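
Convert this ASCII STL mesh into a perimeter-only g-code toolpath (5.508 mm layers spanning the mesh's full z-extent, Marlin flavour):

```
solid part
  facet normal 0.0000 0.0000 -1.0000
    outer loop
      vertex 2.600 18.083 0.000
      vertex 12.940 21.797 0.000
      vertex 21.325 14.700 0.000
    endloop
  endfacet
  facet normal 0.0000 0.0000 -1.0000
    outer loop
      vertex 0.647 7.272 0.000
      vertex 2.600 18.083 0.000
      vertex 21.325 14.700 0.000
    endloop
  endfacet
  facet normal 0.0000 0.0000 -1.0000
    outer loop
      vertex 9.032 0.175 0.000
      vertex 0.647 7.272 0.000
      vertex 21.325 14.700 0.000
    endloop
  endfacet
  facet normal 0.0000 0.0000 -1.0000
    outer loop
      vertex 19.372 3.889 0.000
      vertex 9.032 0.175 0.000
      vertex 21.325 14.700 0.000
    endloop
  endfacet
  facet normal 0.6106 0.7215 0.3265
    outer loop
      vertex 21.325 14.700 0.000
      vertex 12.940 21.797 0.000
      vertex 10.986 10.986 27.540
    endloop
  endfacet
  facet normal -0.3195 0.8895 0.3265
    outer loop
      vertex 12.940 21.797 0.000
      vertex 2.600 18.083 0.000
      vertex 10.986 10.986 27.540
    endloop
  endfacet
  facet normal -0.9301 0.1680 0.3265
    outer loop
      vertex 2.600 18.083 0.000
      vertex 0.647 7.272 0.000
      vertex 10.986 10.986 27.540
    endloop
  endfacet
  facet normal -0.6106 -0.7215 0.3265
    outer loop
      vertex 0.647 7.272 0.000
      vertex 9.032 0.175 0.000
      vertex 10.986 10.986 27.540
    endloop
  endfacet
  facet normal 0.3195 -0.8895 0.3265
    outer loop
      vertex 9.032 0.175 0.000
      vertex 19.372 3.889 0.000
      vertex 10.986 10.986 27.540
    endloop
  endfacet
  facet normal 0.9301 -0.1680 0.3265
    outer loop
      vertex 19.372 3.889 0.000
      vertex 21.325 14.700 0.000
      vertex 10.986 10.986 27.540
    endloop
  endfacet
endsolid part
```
; perimeter-only toolpath
G21 ; units = mm
G90 ; absolute positioning
G28 ; home
; layer 1
G0 Z5.508
G0 X19.257 Y13.957
G1 X12.549 Y19.635
G1 X4.277 Y16.664
G1 X2.715 Y8.015
G1 X9.423 Y2.337
G1 X17.695 Y5.308
G1 X19.257 Y13.957
; layer 2
G0 Z11.016
G0 X17.189 Y13.214
G1 X12.158 Y17.473
G1 X5.954 Y15.244
G1 X4.783 Y8.758
G1 X9.814 Y4.499
G1 X16.018 Y6.728
G1 X17.189 Y13.214
; layer 3
G0 Z16.524
G0 X15.122 Y12.472
G1 X11.768 Y15.310
G1 X7.632 Y13.825
G1 X6.850 Y9.500
G1 X10.204 Y6.662
G1 X14.340 Y8.147
G1 X15.122 Y12.472
; layer 4
G0 Z22.032
G0 X13.054 Y11.729
G1 X11.377 Y13.148
G1 X9.309 Y12.405
G1 X8.918 Y10.243
G1 X10.595 Y8.824
G1 X12.663 Y9.567
G1 X13.054 Y11.729
M2 ; end

The solid is a regular 6-sided pyramid, base circumscribed radius ≈ 11 mm, apex at z ≈ 27.5 mm. Slicing at Δz = 5.508 mm — 5 equal slices spanning the solid's height, so layer i sits at z = i·h/5 — gives 4 non-empty perimeters. Each is a 6-segment closed polygon; G0 lifts to the layer z and rapids to the start vertex, then G1 traces the edges. The cross-section shrinks linearly with z (the slice at the apex is degenerate and omitted).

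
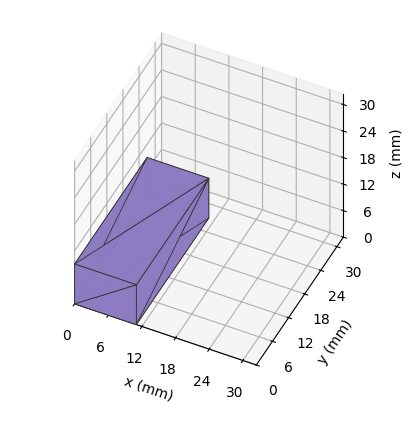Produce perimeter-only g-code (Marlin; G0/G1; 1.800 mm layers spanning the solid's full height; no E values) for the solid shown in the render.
Reading the render: the shape is a rectangular box, roughly 11 × 27 mm footprint and 9 mm tall (dimensions read to the nearest mm from the axis ticks). For the g-code, the solid's height is divided into equal slices at the stated Δz and each level perimeter traced with G1 moves after a G0 lift.

; perimeter-only toolpath
G21 ; units = mm
G90 ; absolute positioning
G28 ; home
; layer 1
G0 Z1.800
G0 X0.000 Y0.000
G1 X11.000 Y0.000
G1 X11.000 Y27.000
G1 X0.000 Y27.000
G1 X0.000 Y0.000
; layer 2
G0 Z3.600
G0 X0.000 Y0.000
G1 X11.000 Y0.000
G1 X11.000 Y27.000
G1 X0.000 Y27.000
G1 X0.000 Y0.000
; layer 3
G0 Z5.400
G0 X0.000 Y0.000
G1 X11.000 Y0.000
G1 X11.000 Y27.000
G1 X0.000 Y27.000
G1 X0.000 Y0.000
; layer 4
G0 Z7.200
G0 X0.000 Y0.000
G1 X11.000 Y0.000
G1 X11.000 Y27.000
G1 X0.000 Y27.000
G1 X0.000 Y0.000
; layer 5
G0 Z9.000
G0 X0.000 Y0.000
G1 X11.000 Y0.000
G1 X11.000 Y27.000
G1 X0.000 Y27.000
G1 X0.000 Y0.000
M2 ; end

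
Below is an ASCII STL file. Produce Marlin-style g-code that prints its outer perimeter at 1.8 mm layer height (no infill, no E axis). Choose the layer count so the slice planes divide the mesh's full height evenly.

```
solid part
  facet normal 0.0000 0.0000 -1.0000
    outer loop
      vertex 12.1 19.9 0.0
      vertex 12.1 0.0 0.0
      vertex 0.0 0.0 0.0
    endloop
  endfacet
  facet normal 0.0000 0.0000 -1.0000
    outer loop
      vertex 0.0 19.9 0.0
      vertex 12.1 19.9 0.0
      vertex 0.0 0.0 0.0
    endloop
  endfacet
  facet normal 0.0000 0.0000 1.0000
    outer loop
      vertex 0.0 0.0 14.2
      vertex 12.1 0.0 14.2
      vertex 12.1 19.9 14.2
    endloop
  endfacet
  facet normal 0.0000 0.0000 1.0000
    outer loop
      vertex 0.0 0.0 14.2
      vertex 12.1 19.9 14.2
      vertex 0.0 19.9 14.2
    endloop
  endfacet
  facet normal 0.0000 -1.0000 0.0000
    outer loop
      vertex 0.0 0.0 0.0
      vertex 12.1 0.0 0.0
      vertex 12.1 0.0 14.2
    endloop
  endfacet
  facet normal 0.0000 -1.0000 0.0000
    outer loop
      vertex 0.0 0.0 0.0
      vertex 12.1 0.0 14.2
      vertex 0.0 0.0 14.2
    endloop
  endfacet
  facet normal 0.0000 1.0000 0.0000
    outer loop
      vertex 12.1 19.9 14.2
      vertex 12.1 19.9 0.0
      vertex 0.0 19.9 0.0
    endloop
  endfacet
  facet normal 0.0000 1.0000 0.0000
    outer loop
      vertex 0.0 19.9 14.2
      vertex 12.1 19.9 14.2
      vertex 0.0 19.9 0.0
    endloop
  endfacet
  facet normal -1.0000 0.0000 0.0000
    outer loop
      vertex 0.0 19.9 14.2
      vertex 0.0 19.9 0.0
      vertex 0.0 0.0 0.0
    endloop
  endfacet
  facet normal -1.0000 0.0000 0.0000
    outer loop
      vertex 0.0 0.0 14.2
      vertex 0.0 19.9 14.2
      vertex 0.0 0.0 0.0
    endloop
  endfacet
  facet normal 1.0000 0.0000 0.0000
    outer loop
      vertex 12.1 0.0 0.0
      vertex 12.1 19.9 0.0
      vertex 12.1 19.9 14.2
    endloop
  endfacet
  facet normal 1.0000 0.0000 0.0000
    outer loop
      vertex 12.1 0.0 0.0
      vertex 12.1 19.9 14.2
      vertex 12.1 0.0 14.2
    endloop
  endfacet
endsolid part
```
; perimeter-only toolpath
G21 ; units = mm
G90 ; absolute positioning
G28 ; home
; layer 1
G0 Z1.8
G0 X0.0 Y0.0
G1 X12.1 Y0.0
G1 X12.1 Y19.9
G1 X0.0 Y19.9
G1 X0.0 Y0.0
; layer 2
G0 Z3.5
G0 X0.0 Y0.0
G1 X12.1 Y0.0
G1 X12.1 Y19.9
G1 X0.0 Y19.9
G1 X0.0 Y0.0
; layer 3
G0 Z5.3
G0 X0.0 Y0.0
G1 X12.1 Y0.0
G1 X12.1 Y19.9
G1 X0.0 Y19.9
G1 X0.0 Y0.0
; layer 4
G0 Z7.1
G0 X0.0 Y0.0
G1 X12.1 Y0.0
G1 X12.1 Y19.9
G1 X0.0 Y19.9
G1 X0.0 Y0.0
; layer 5
G0 Z8.9
G0 X0.0 Y0.0
G1 X12.1 Y0.0
G1 X12.1 Y19.9
G1 X0.0 Y19.9
G1 X0.0 Y0.0
; layer 6
G0 Z10.6
G0 X0.0 Y0.0
G1 X12.1 Y0.0
G1 X12.1 Y19.9
G1 X0.0 Y19.9
G1 X0.0 Y0.0
; layer 7
G0 Z12.4
G0 X0.0 Y0.0
G1 X12.1 Y0.0
G1 X12.1 Y19.9
G1 X0.0 Y19.9
G1 X0.0 Y0.0
; layer 8
G0 Z14.2
G0 X0.0 Y0.0
G1 X12.1 Y0.0
G1 X12.1 Y19.9
G1 X0.0 Y19.9
G1 X0.0 Y0.0
M2 ; end

The solid is a rectangular box, roughly 12.1 × 19.9 mm footprint and 14.2 mm tall. Slicing at Δz = 1.8 mm — 8 equal slices spanning the solid's height, so layer i sits at z = i·h/8 — gives 8 non-empty perimeters. Each is a 4-segment closed polygon; G0 lifts to the layer z and rapids to the start vertex, then G1 traces the edges.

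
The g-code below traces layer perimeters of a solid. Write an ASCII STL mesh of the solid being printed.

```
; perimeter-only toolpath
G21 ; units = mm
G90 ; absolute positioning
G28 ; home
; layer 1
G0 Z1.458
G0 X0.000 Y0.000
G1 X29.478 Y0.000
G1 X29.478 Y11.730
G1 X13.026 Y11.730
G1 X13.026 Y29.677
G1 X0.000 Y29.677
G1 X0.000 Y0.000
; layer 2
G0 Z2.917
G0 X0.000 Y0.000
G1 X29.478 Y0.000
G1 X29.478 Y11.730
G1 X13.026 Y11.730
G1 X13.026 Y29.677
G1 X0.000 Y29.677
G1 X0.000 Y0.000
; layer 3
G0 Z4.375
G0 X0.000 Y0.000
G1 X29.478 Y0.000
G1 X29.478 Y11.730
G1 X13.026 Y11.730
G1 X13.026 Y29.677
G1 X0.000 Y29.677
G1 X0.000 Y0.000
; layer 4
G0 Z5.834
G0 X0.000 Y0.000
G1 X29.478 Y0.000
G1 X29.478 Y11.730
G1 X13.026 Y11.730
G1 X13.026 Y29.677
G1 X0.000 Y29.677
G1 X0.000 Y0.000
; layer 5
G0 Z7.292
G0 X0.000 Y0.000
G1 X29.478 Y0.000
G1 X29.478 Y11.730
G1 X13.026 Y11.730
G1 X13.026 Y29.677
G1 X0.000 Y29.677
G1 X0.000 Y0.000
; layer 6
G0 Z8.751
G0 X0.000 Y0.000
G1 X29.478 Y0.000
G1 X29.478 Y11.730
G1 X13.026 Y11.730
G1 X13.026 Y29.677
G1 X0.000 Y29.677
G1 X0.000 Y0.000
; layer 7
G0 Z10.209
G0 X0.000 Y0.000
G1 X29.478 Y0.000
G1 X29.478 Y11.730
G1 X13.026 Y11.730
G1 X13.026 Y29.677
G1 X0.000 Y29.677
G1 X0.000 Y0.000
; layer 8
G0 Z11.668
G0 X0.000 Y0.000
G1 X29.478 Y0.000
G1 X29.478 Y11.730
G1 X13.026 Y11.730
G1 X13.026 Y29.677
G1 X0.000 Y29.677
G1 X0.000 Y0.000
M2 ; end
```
solid part
  facet normal 0.0000 0.0000 -1.0000
    outer loop
      vertex 29.478 11.730 0.000
      vertex 29.478 0.000 0.000
      vertex 0.000 0.000 0.000
    endloop
  endfacet
  facet normal 0.0000 0.0000 -1.0000
    outer loop
      vertex 13.026 11.730 0.000
      vertex 29.478 11.730 0.000
      vertex 0.000 0.000 0.000
    endloop
  endfacet
  facet normal 0.0000 0.0000 -1.0000
    outer loop
      vertex 13.026 29.677 0.000
      vertex 13.026 11.730 0.000
      vertex 0.000 0.000 0.000
    endloop
  endfacet
  facet normal 0.0000 0.0000 -1.0000
    outer loop
      vertex 0.000 29.677 0.000
      vertex 13.026 29.677 0.000
      vertex 0.000 0.000 0.000
    endloop
  endfacet
  facet normal 0.0000 0.0000 1.0000
    outer loop
      vertex 0.000 0.000 11.668
      vertex 29.478 0.000 11.668
      vertex 29.478 11.730 11.668
    endloop
  endfacet
  facet normal 0.0000 0.0000 1.0000
    outer loop
      vertex 0.000 0.000 11.668
      vertex 29.478 11.730 11.668
      vertex 13.026 11.730 11.668
    endloop
  endfacet
  facet normal 0.0000 0.0000 1.0000
    outer loop
      vertex 0.000 0.000 11.668
      vertex 13.026 11.730 11.668
      vertex 13.026 29.677 11.668
    endloop
  endfacet
  facet normal 0.0000 0.0000 1.0000
    outer loop
      vertex 0.000 0.000 11.668
      vertex 13.026 29.677 11.668
      vertex 0.000 29.677 11.668
    endloop
  endfacet
  facet normal 0.0000 -1.0000 0.0000
    outer loop
      vertex 0.000 0.000 0.000
      vertex 29.478 0.000 0.000
      vertex 29.478 0.000 11.668
    endloop
  endfacet
  facet normal 0.0000 -1.0000 0.0000
    outer loop
      vertex 0.000 0.000 0.000
      vertex 29.478 0.000 11.668
      vertex 0.000 0.000 11.668
    endloop
  endfacet
  facet normal 1.0000 0.0000 0.0000
    outer loop
      vertex 29.478 0.000 0.000
      vertex 29.478 11.730 0.000
      vertex 29.478 11.730 11.668
    endloop
  endfacet
  facet normal 1.0000 0.0000 0.0000
    outer loop
      vertex 29.478 0.000 0.000
      vertex 29.478 11.730 11.668
      vertex 29.478 0.000 11.668
    endloop
  endfacet
  facet normal 0.0000 1.0000 0.0000
    outer loop
      vertex 29.478 11.730 0.000
      vertex 13.026 11.730 0.000
      vertex 13.026 11.730 11.668
    endloop
  endfacet
  facet normal 0.0000 1.0000 0.0000
    outer loop
      vertex 29.478 11.730 0.000
      vertex 13.026 11.730 11.668
      vertex 29.478 11.730 11.668
    endloop
  endfacet
  facet normal 1.0000 0.0000 0.0000
    outer loop
      vertex 13.026 11.730 0.000
      vertex 13.026 29.677 0.000
      vertex 13.026 29.677 11.668
    endloop
  endfacet
  facet normal 1.0000 0.0000 0.0000
    outer loop
      vertex 13.026 11.730 0.000
      vertex 13.026 29.677 11.668
      vertex 13.026 11.730 11.668
    endloop
  endfacet
  facet normal 0.0000 1.0000 0.0000
    outer loop
      vertex 13.026 29.677 0.000
      vertex 0.000 29.677 0.000
      vertex 0.000 29.677 11.668
    endloop
  endfacet
  facet normal 0.0000 1.0000 0.0000
    outer loop
      vertex 13.026 29.677 0.000
      vertex 0.000 29.677 11.668
      vertex 13.026 29.677 11.668
    endloop
  endfacet
  facet normal -1.0000 0.0000 0.0000
    outer loop
      vertex 0.000 29.677 0.000
      vertex 0.000 0.000 0.000
      vertex 0.000 0.000 11.668
    endloop
  endfacet
  facet normal -1.0000 0.0000 0.0000
    outer loop
      vertex 0.000 29.677 0.000
      vertex 0.000 0.000 11.668
      vertex 0.000 29.677 11.668
    endloop
  endfacet
endsolid part

The G0 Z moves step by Δz≈1.458 mm. Every layer's G1 loop is the same polygon, so the solid is a straight extrusion of it from z=0 to z≈11.7. Closing with flat bottom and top caps and triangulating gives 20 facets — an L-shaped prism: outer 29.5 × 29.7 mm, arm thicknesses ≈ 11.7 mm (horizontal) and 13 mm (vertical), extruded 11.7 mm in z.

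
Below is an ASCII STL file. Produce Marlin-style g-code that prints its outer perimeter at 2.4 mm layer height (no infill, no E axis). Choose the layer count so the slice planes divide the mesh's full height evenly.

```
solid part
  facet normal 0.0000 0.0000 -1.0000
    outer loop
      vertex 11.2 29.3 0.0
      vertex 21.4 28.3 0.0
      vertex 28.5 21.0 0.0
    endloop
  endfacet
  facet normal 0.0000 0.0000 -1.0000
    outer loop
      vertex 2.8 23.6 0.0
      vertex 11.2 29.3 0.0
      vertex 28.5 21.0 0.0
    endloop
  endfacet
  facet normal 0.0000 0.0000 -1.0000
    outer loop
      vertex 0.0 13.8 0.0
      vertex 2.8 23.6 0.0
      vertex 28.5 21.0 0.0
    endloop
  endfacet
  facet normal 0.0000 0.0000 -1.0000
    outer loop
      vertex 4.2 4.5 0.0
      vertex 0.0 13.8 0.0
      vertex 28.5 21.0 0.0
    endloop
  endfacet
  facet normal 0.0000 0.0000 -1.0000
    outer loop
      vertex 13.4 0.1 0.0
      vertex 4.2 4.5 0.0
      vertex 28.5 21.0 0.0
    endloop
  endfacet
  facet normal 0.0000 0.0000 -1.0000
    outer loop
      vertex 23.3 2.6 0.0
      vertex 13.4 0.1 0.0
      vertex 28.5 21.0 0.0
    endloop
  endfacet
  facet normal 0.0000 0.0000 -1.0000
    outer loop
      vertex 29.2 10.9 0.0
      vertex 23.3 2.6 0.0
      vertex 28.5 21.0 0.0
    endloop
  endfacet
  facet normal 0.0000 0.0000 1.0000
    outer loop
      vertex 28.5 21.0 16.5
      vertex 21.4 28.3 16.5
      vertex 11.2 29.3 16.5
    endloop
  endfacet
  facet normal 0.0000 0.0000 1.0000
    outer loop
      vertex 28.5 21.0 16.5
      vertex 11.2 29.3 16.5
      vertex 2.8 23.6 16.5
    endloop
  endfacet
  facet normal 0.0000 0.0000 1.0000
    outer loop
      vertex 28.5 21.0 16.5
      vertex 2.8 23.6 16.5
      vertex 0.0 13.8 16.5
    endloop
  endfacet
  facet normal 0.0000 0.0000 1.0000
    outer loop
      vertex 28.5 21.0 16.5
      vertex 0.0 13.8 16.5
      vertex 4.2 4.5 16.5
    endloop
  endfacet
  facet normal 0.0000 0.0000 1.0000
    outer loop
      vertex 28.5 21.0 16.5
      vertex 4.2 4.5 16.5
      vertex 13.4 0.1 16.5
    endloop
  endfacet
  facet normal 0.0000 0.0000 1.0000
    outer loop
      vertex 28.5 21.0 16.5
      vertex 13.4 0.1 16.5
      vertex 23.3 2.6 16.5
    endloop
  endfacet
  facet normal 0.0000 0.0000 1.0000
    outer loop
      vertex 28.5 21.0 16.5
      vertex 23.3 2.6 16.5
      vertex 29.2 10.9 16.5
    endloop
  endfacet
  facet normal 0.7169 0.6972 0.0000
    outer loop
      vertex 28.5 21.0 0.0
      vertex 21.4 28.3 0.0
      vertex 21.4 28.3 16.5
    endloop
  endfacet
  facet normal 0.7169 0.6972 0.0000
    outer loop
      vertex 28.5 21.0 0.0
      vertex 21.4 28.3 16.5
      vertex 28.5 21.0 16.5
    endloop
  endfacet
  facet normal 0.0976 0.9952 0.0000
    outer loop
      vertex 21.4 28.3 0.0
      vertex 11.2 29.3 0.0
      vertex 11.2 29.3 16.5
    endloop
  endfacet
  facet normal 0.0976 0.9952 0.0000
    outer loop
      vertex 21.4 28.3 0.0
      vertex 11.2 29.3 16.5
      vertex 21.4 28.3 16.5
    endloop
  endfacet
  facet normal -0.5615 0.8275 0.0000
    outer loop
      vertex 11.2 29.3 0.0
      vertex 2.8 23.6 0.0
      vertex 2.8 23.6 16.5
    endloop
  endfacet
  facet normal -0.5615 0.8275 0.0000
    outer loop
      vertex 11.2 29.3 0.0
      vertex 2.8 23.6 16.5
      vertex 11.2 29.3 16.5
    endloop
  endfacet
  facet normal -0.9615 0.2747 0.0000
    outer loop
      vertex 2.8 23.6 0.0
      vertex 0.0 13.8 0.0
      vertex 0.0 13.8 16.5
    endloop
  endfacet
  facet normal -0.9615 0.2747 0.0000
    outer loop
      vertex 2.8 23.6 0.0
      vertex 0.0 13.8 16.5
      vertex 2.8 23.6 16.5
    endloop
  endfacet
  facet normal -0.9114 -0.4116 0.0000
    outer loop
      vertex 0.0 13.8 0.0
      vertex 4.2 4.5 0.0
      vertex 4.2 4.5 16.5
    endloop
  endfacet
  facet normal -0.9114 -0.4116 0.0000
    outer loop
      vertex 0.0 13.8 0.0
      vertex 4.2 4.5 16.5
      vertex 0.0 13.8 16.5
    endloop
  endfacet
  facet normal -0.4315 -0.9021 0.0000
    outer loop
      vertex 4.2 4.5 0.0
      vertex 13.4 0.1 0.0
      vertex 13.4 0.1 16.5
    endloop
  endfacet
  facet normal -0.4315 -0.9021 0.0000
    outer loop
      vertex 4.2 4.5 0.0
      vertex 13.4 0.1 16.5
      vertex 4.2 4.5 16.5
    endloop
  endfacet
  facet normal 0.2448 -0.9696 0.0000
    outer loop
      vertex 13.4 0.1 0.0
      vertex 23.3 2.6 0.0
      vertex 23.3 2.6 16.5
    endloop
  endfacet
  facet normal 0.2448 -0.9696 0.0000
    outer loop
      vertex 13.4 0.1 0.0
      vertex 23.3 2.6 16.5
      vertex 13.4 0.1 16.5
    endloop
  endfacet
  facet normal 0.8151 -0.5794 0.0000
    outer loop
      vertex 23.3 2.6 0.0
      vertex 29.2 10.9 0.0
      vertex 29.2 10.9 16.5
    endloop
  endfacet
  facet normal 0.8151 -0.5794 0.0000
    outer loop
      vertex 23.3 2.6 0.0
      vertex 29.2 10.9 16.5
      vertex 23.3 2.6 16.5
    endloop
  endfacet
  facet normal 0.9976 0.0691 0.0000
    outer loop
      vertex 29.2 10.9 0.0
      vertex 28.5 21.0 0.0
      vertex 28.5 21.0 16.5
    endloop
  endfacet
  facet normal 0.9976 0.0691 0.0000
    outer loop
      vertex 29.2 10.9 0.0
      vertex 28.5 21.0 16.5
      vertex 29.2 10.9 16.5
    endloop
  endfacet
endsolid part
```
; perimeter-only toolpath
G21 ; units = mm
G90 ; absolute positioning
G28 ; home
; layer 1
G0 Z2.4
G0 X28.5 Y21.0
G1 X21.4 Y28.3
G1 X11.2 Y29.3
G1 X2.8 Y23.6
G1 X0.0 Y13.8
G1 X4.2 Y4.5
G1 X13.4 Y0.1
G1 X23.3 Y2.6
G1 X29.2 Y10.9
G1 X28.5 Y21.0
; layer 2
G0 Z4.7
G0 X28.5 Y21.0
G1 X21.4 Y28.3
G1 X11.2 Y29.3
G1 X2.8 Y23.6
G1 X0.0 Y13.8
G1 X4.2 Y4.5
G1 X13.4 Y0.1
G1 X23.3 Y2.6
G1 X29.2 Y10.9
G1 X28.5 Y21.0
; layer 3
G0 Z7.1
G0 X28.5 Y21.0
G1 X21.4 Y28.3
G1 X11.2 Y29.3
G1 X2.8 Y23.6
G1 X0.0 Y13.8
G1 X4.2 Y4.5
G1 X13.4 Y0.1
G1 X23.3 Y2.6
G1 X29.2 Y10.9
G1 X28.5 Y21.0
; layer 4
G0 Z9.4
G0 X28.5 Y21.0
G1 X21.4 Y28.3
G1 X11.2 Y29.3
G1 X2.8 Y23.6
G1 X0.0 Y13.8
G1 X4.2 Y4.5
G1 X13.4 Y0.1
G1 X23.3 Y2.6
G1 X29.2 Y10.9
G1 X28.5 Y21.0
; layer 5
G0 Z11.8
G0 X28.5 Y21.0
G1 X21.4 Y28.3
G1 X11.2 Y29.3
G1 X2.8 Y23.6
G1 X0.0 Y13.8
G1 X4.2 Y4.5
G1 X13.4 Y0.1
G1 X23.3 Y2.6
G1 X29.2 Y10.9
G1 X28.5 Y21.0
; layer 6
G0 Z14.1
G0 X28.5 Y21.0
G1 X21.4 Y28.3
G1 X11.2 Y29.3
G1 X2.8 Y23.6
G1 X0.0 Y13.8
G1 X4.2 Y4.5
G1 X13.4 Y0.1
G1 X23.3 Y2.6
G1 X29.2 Y10.9
G1 X28.5 Y21.0
; layer 7
G0 Z16.5
G0 X28.5 Y21.0
G1 X21.4 Y28.3
G1 X11.2 Y29.3
G1 X2.8 Y23.6
G1 X0.0 Y13.8
G1 X4.2 Y4.5
G1 X13.4 Y0.1
G1 X23.3 Y2.6
G1 X29.2 Y10.9
G1 X28.5 Y21.0
M2 ; end

The solid is a regular 9-sided prism (a cylinder approximated with 9 flat sides), circumscribed radius ≈ 14.9 mm, height ≈ 16.5 mm. Slicing at Δz = 2.4 mm — 7 equal slices spanning the solid's height, so layer i sits at z = i·h/7 — gives 7 non-empty perimeters. Each is a 9-segment closed polygon; G0 lifts to the layer z and rapids to the start vertex, then G1 traces the edges.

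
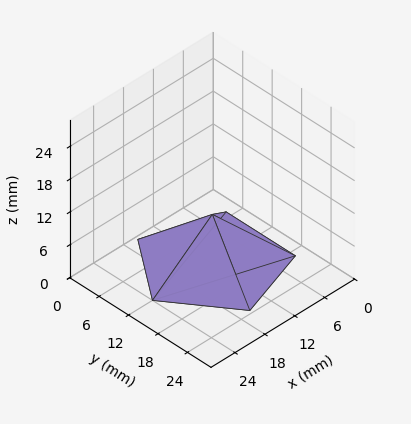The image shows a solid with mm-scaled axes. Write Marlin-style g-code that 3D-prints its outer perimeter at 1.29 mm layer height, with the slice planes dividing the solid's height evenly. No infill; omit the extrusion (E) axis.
Reading the render: the shape is a regular 5-sided pyramid, base circumscribed radius ≈ 12 mm, apex at z ≈ 9 mm (dimensions read to the nearest mm from the axis ticks). For the g-code, the solid's height is divided into equal slices at the stated Δz and each level perimeter traced with G1 moves after a G0 lift.

; perimeter-only toolpath
G21 ; units = mm
G90 ; absolute positioning
G28 ; home
; layer 1
G0 Z1.29
G0 X22.29 Y12.00
G1 X15.18 Y21.78
G1 X3.68 Y18.04
G1 X3.68 Y5.96
G1 X15.18 Y2.22
G1 X22.29 Y12.00
; layer 2
G0 Z2.57
G0 X20.57 Y12.00
G1 X14.65 Y20.15
G1 X5.06 Y17.04
G1 X5.06 Y6.96
G1 X14.65 Y3.85
G1 X20.57 Y12.00
; layer 3
G0 Z3.86
G0 X18.86 Y12.00
G1 X14.12 Y18.52
G1 X6.45 Y16.03
G1 X6.45 Y7.97
G1 X14.12 Y5.48
G1 X18.86 Y12.00
; layer 4
G0 Z5.14
G0 X17.14 Y12.00
G1 X13.59 Y16.89
G1 X7.84 Y15.02
G1 X7.84 Y8.98
G1 X13.59 Y7.11
G1 X17.14 Y12.00
; layer 5
G0 Z6.43
G0 X15.43 Y12.00
G1 X13.06 Y15.26
G1 X9.23 Y14.01
G1 X9.23 Y9.99
G1 X13.06 Y8.74
G1 X15.43 Y12.00
; layer 6
G0 Z7.71
G0 X13.71 Y12.00
G1 X12.53 Y13.63
G1 X10.61 Y13.01
G1 X10.61 Y10.99
G1 X12.53 Y10.37
G1 X13.71 Y12.00
M2 ; end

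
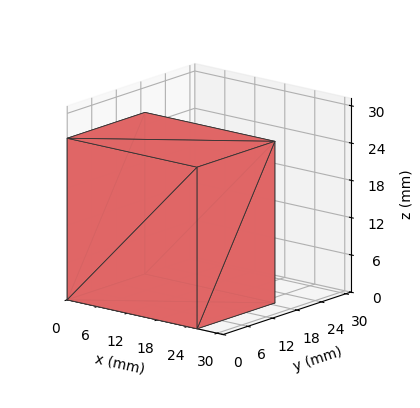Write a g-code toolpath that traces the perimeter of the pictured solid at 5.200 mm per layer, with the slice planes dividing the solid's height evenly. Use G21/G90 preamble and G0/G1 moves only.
Reading the render: the shape is a rectangular box, roughly 26 × 19 mm footprint and 26 mm tall (dimensions read to the nearest mm from the axis ticks). For the g-code, the solid's height is divided into equal slices at the stated Δz and each level perimeter traced with G1 moves after a G0 lift.

; perimeter-only toolpath
G21 ; units = mm
G90 ; absolute positioning
G28 ; home
; layer 1
G0 Z5.200
G0 X0.000 Y0.000
G1 X26.000 Y0.000
G1 X26.000 Y19.000
G1 X0.000 Y19.000
G1 X0.000 Y0.000
; layer 2
G0 Z10.400
G0 X0.000 Y0.000
G1 X26.000 Y0.000
G1 X26.000 Y19.000
G1 X0.000 Y19.000
G1 X0.000 Y0.000
; layer 3
G0 Z15.600
G0 X0.000 Y0.000
G1 X26.000 Y0.000
G1 X26.000 Y19.000
G1 X0.000 Y19.000
G1 X0.000 Y0.000
; layer 4
G0 Z20.800
G0 X0.000 Y0.000
G1 X26.000 Y0.000
G1 X26.000 Y19.000
G1 X0.000 Y19.000
G1 X0.000 Y0.000
; layer 5
G0 Z26.000
G0 X0.000 Y0.000
G1 X26.000 Y0.000
G1 X26.000 Y19.000
G1 X0.000 Y19.000
G1 X0.000 Y0.000
M2 ; end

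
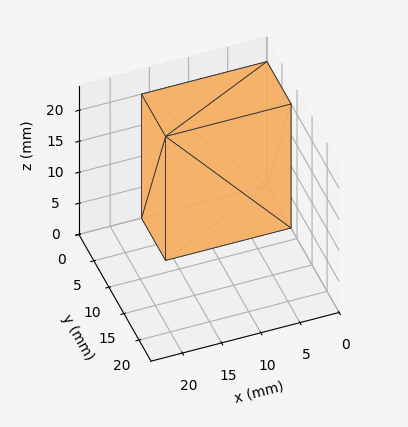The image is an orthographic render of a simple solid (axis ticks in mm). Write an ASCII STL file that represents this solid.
Reading the render: the shape is a rectangular box, roughly 16 × 8 mm footprint and 20 mm tall (dimensions read to the nearest mm from the axis ticks). For the STL, each face is triangulated and given an outward normal.

solid part
  facet normal 0.0000 0.0000 -1.0000
    outer loop
      vertex 16.000 8.000 0.000
      vertex 16.000 0.000 0.000
      vertex 0.000 0.000 0.000
    endloop
  endfacet
  facet normal 0.0000 0.0000 -1.0000
    outer loop
      vertex 0.000 8.000 0.000
      vertex 16.000 8.000 0.000
      vertex 0.000 0.000 0.000
    endloop
  endfacet
  facet normal 0.0000 0.0000 1.0000
    outer loop
      vertex 0.000 0.000 20.000
      vertex 16.000 0.000 20.000
      vertex 16.000 8.000 20.000
    endloop
  endfacet
  facet normal 0.0000 0.0000 1.0000
    outer loop
      vertex 0.000 0.000 20.000
      vertex 16.000 8.000 20.000
      vertex 0.000 8.000 20.000
    endloop
  endfacet
  facet normal 0.0000 -1.0000 0.0000
    outer loop
      vertex 0.000 0.000 0.000
      vertex 16.000 0.000 0.000
      vertex 16.000 0.000 20.000
    endloop
  endfacet
  facet normal 0.0000 -1.0000 0.0000
    outer loop
      vertex 0.000 0.000 0.000
      vertex 16.000 0.000 20.000
      vertex 0.000 0.000 20.000
    endloop
  endfacet
  facet normal 0.0000 1.0000 0.0000
    outer loop
      vertex 16.000 8.000 20.000
      vertex 16.000 8.000 0.000
      vertex 0.000 8.000 0.000
    endloop
  endfacet
  facet normal 0.0000 1.0000 0.0000
    outer loop
      vertex 0.000 8.000 20.000
      vertex 16.000 8.000 20.000
      vertex 0.000 8.000 0.000
    endloop
  endfacet
  facet normal -1.0000 0.0000 0.0000
    outer loop
      vertex 0.000 8.000 20.000
      vertex 0.000 8.000 0.000
      vertex 0.000 0.000 0.000
    endloop
  endfacet
  facet normal -1.0000 0.0000 0.0000
    outer loop
      vertex 0.000 0.000 20.000
      vertex 0.000 8.000 20.000
      vertex 0.000 0.000 0.000
    endloop
  endfacet
  facet normal 1.0000 0.0000 0.0000
    outer loop
      vertex 16.000 0.000 0.000
      vertex 16.000 8.000 0.000
      vertex 16.000 8.000 20.000
    endloop
  endfacet
  facet normal 1.0000 0.0000 0.0000
    outer loop
      vertex 16.000 0.000 0.000
      vertex 16.000 8.000 20.000
      vertex 16.000 0.000 20.000
    endloop
  endfacet
endsolid part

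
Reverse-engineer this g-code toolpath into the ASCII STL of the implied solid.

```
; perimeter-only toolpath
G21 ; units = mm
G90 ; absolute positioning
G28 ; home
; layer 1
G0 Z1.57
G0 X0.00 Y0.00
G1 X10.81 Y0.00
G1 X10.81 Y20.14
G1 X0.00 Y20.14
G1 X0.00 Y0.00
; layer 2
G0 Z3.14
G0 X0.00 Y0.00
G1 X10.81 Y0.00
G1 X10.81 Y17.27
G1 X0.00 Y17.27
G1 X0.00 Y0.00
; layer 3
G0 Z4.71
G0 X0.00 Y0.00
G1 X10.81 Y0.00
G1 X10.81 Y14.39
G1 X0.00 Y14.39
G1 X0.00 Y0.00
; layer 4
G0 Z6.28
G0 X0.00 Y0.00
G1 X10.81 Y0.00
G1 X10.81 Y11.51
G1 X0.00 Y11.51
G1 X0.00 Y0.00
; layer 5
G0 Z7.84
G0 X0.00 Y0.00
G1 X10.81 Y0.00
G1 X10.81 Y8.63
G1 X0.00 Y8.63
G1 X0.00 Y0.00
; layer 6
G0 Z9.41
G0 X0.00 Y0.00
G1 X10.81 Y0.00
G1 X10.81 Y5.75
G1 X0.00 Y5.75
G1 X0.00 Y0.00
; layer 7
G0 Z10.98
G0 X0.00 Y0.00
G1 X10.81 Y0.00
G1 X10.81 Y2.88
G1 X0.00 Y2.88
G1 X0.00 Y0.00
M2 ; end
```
solid part
  facet normal 0.0000 0.0000 -1.0000
    outer loop
      vertex 10.81 23.02 0.00
      vertex 10.81 0.00 0.00
      vertex 0.00 0.00 0.00
    endloop
  endfacet
  facet normal 0.0000 0.0000 -1.0000
    outer loop
      vertex 0.00 23.02 0.00
      vertex 10.81 23.02 0.00
      vertex 0.00 0.00 0.00
    endloop
  endfacet
  facet normal 0.0000 -1.0000 0.0000
    outer loop
      vertex 0.00 0.00 0.00
      vertex 10.81 0.00 0.00
      vertex 10.81 0.00 12.55
    endloop
  endfacet
  facet normal 0.0000 -1.0000 0.0000
    outer loop
      vertex 0.00 0.00 0.00
      vertex 10.81 0.00 12.55
      vertex 0.00 0.00 12.55
    endloop
  endfacet
  facet normal 0.0000 0.4787 0.8780
    outer loop
      vertex 0.00 0.00 12.55
      vertex 10.81 0.00 12.55
      vertex 10.81 23.02 0.00
    endloop
  endfacet
  facet normal 0.0000 0.4787 0.8780
    outer loop
      vertex 0.00 0.00 12.55
      vertex 10.81 23.02 0.00
      vertex 0.00 23.02 0.00
    endloop
  endfacet
  facet normal -1.0000 0.0000 0.0000
    outer loop
      vertex 0.00 0.00 12.55
      vertex 0.00 23.02 0.00
      vertex 0.00 0.00 0.00
    endloop
  endfacet
  facet normal 1.0000 0.0000 0.0000
    outer loop
      vertex 10.81 0.00 0.00
      vertex 10.81 23.02 0.00
      vertex 10.81 0.00 12.55
    endloop
  endfacet
endsolid part

The G0 Z moves step by Δz≈1.57 mm. The G1 loops shrink linearly with z, so the solid tapers from its base footprint up to z≈12.6. Closing with a flat bottom cap and the tapered top and triangulating gives 8 facets — a wedge (ramp): 10.8 × 23 mm base, rising to 12.6 mm along the y=0 edge and sloping linearly to z=0 at y=23.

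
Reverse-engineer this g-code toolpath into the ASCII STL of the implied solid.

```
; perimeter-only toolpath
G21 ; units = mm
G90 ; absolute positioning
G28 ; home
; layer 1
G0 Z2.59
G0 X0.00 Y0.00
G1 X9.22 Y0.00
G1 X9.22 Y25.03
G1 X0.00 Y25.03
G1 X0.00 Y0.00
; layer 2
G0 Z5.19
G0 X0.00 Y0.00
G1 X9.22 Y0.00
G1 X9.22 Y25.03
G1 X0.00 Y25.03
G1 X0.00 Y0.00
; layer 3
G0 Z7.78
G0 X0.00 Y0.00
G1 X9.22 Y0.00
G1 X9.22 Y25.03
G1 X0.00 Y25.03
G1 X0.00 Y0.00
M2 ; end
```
solid part
  facet normal 0.0000 0.0000 -1.0000
    outer loop
      vertex 9.22 25.03 0.00
      vertex 9.22 0.00 0.00
      vertex 0.00 0.00 0.00
    endloop
  endfacet
  facet normal 0.0000 0.0000 -1.0000
    outer loop
      vertex 0.00 25.03 0.00
      vertex 9.22 25.03 0.00
      vertex 0.00 0.00 0.00
    endloop
  endfacet
  facet normal 0.0000 0.0000 1.0000
    outer loop
      vertex 0.00 0.00 7.78
      vertex 9.22 0.00 7.78
      vertex 9.22 25.03 7.78
    endloop
  endfacet
  facet normal 0.0000 0.0000 1.0000
    outer loop
      vertex 0.00 0.00 7.78
      vertex 9.22 25.03 7.78
      vertex 0.00 25.03 7.78
    endloop
  endfacet
  facet normal 0.0000 -1.0000 0.0000
    outer loop
      vertex 0.00 0.00 0.00
      vertex 9.22 0.00 0.00
      vertex 9.22 0.00 7.78
    endloop
  endfacet
  facet normal 0.0000 -1.0000 0.0000
    outer loop
      vertex 0.00 0.00 0.00
      vertex 9.22 0.00 7.78
      vertex 0.00 0.00 7.78
    endloop
  endfacet
  facet normal 0.0000 1.0000 0.0000
    outer loop
      vertex 9.22 25.03 7.78
      vertex 9.22 25.03 0.00
      vertex 0.00 25.03 0.00
    endloop
  endfacet
  facet normal 0.0000 1.0000 0.0000
    outer loop
      vertex 0.00 25.03 7.78
      vertex 9.22 25.03 7.78
      vertex 0.00 25.03 0.00
    endloop
  endfacet
  facet normal -1.0000 0.0000 0.0000
    outer loop
      vertex 0.00 25.03 7.78
      vertex 0.00 25.03 0.00
      vertex 0.00 0.00 0.00
    endloop
  endfacet
  facet normal -1.0000 0.0000 0.0000
    outer loop
      vertex 0.00 0.00 7.78
      vertex 0.00 25.03 7.78
      vertex 0.00 0.00 0.00
    endloop
  endfacet
  facet normal 1.0000 0.0000 0.0000
    outer loop
      vertex 9.22 0.00 0.00
      vertex 9.22 25.03 0.00
      vertex 9.22 25.03 7.78
    endloop
  endfacet
  facet normal 1.0000 0.0000 0.0000
    outer loop
      vertex 9.22 0.00 0.00
      vertex 9.22 25.03 7.78
      vertex 9.22 0.00 7.78
    endloop
  endfacet
endsolid part

The G0 Z moves step by Δz≈2.59 mm. Every layer's G1 loop is the same polygon, so the solid is a straight extrusion of it from z=0 to z≈7.78. Closing with flat bottom and top caps and triangulating gives 12 facets — a rectangular box, roughly 9.22 × 25 mm footprint and 7.78 mm tall.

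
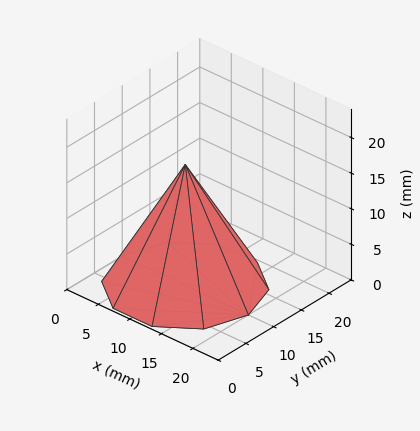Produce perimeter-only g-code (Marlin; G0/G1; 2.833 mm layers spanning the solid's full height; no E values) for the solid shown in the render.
Reading the render: the shape is a regular 10-sided pyramid, base circumscribed radius ≈ 10 mm, apex at z ≈ 17 mm (dimensions read to the nearest mm from the axis ticks). For the g-code, the solid's height is divided into equal slices at the stated Δz and each level perimeter traced with G1 moves after a G0 lift.

; perimeter-only toolpath
G21 ; units = mm
G90 ; absolute positioning
G28 ; home
; layer 1
G0 Z2.833
G0 X18.333 Y10.000
G1 X16.742 Y14.898
G1 X12.575 Y17.926
G1 X7.425 Y17.926
G1 X3.258 Y14.898
G1 X1.667 Y10.000
G1 X3.258 Y5.102
G1 X7.425 Y2.074
G1 X12.575 Y2.074
G1 X16.742 Y5.102
G1 X18.333 Y10.000
; layer 2
G0 Z5.667
G0 X16.667 Y10.000
G1 X15.393 Y13.919
G1 X12.060 Y16.341
G1 X7.940 Y16.341
G1 X4.607 Y13.919
G1 X3.333 Y10.000
G1 X4.607 Y6.081
G1 X7.940 Y3.659
G1 X12.060 Y3.659
G1 X15.393 Y6.081
G1 X16.667 Y10.000
; layer 3
G0 Z8.500
G0 X15.000 Y10.000
G1 X14.045 Y12.939
G1 X11.545 Y14.755
G1 X8.455 Y14.755
G1 X5.955 Y12.939
G1 X5.000 Y10.000
G1 X5.955 Y7.061
G1 X8.455 Y5.245
G1 X11.545 Y5.245
G1 X14.045 Y7.061
G1 X15.000 Y10.000
; layer 4
G0 Z11.333
G0 X13.333 Y10.000
G1 X12.697 Y11.959
G1 X11.030 Y13.170
G1 X8.970 Y13.170
G1 X7.303 Y11.959
G1 X6.667 Y10.000
G1 X7.303 Y8.041
G1 X8.970 Y6.830
G1 X11.030 Y6.830
G1 X12.697 Y8.041
G1 X13.333 Y10.000
; layer 5
G0 Z14.167
G0 X11.667 Y10.000
G1 X11.348 Y10.980
G1 X10.515 Y11.585
G1 X9.485 Y11.585
G1 X8.652 Y10.980
G1 X8.333 Y10.000
G1 X8.652 Y9.020
G1 X9.485 Y8.415
G1 X10.515 Y8.415
G1 X11.348 Y9.020
G1 X11.667 Y10.000
M2 ; end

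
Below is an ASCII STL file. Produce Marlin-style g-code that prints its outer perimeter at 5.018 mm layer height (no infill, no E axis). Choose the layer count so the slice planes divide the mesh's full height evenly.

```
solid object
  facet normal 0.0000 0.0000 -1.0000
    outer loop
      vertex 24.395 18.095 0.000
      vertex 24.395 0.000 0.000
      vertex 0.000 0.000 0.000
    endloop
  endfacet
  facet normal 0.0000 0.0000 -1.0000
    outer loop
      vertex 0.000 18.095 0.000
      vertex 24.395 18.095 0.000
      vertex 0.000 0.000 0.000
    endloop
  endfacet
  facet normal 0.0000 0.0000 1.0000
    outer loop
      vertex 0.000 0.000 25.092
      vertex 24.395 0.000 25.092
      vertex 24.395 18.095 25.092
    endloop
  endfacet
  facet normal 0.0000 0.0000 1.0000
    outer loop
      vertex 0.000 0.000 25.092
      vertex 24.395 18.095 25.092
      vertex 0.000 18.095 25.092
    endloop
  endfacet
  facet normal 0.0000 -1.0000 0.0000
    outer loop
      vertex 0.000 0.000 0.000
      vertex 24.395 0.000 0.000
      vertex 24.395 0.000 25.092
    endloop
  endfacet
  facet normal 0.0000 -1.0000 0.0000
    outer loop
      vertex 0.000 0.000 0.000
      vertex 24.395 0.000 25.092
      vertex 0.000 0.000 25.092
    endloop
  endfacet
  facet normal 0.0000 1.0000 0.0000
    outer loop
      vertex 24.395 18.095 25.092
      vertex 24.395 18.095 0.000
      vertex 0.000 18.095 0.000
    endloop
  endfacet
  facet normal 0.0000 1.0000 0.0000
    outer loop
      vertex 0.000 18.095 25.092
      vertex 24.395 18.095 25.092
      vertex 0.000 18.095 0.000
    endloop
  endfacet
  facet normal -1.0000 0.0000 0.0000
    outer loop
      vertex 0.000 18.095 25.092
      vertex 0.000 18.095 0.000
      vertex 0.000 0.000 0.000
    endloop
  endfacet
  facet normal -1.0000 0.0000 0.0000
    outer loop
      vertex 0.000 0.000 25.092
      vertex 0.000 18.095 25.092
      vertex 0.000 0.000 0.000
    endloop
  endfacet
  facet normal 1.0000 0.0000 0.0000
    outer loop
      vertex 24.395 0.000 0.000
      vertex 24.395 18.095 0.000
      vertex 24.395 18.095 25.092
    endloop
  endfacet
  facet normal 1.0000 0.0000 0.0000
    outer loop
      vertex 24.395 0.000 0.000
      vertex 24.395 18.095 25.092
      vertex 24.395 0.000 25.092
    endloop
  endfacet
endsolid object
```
; perimeter-only toolpath
G21 ; units = mm
G90 ; absolute positioning
G28 ; home
; layer 1
G0 Z5.018
G0 X0.000 Y0.000
G1 X24.395 Y0.000
G1 X24.395 Y18.095
G1 X0.000 Y18.095
G1 X0.000 Y0.000
; layer 2
G0 Z10.037
G0 X0.000 Y0.000
G1 X24.395 Y0.000
G1 X24.395 Y18.095
G1 X0.000 Y18.095
G1 X0.000 Y0.000
; layer 3
G0 Z15.055
G0 X0.000 Y0.000
G1 X24.395 Y0.000
G1 X24.395 Y18.095
G1 X0.000 Y18.095
G1 X0.000 Y0.000
; layer 4
G0 Z20.074
G0 X0.000 Y0.000
G1 X24.395 Y0.000
G1 X24.395 Y18.095
G1 X0.000 Y18.095
G1 X0.000 Y0.000
; layer 5
G0 Z25.092
G0 X0.000 Y0.000
G1 X24.395 Y0.000
G1 X24.395 Y18.095
G1 X0.000 Y18.095
G1 X0.000 Y0.000
M2 ; end

The solid is a rectangular box, roughly 24.4 × 18.1 mm footprint and 25.1 mm tall. Slicing at Δz = 5.018 mm — 5 equal slices spanning the solid's height, so layer i sits at z = i·h/5 — gives 5 non-empty perimeters. Each is a 4-segment closed polygon; G0 lifts to the layer z and rapids to the start vertex, then G1 traces the edges.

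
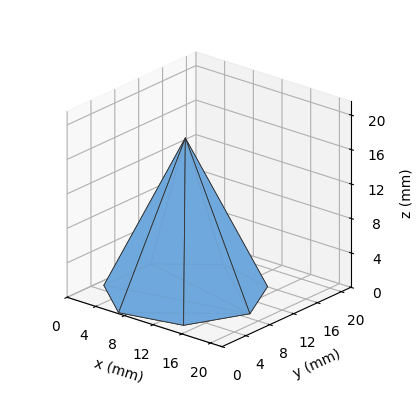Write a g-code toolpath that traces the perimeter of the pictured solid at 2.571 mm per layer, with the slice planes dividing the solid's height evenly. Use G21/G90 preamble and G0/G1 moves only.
Reading the render: the shape is a regular 7-sided pyramid, base circumscribed radius ≈ 9 mm, apex at z ≈ 18 mm (dimensions read to the nearest mm from the axis ticks). For the g-code, the solid's height is divided into equal slices at the stated Δz and each level perimeter traced with G1 moves after a G0 lift.

; perimeter-only toolpath
G21 ; units = mm
G90 ; absolute positioning
G28 ; home
; layer 1
G0 Z2.571
G0 X16.714 Y9.000
G1 X13.809 Y15.031
G1 X7.283 Y16.521
G1 X2.049 Y12.347
G1 X2.049 Y5.653
G1 X7.283 Y1.479
G1 X13.809 Y2.969
G1 X16.714 Y9.000
; layer 2
G0 Z5.143
G0 X15.429 Y9.000
G1 X13.008 Y14.026
G1 X7.569 Y15.267
G1 X3.208 Y11.789
G1 X3.208 Y6.211
G1 X7.569 Y2.733
G1 X13.008 Y3.974
G1 X15.429 Y9.000
; layer 3
G0 Z7.714
G0 X14.143 Y9.000
G1 X12.206 Y13.021
G1 X7.855 Y14.014
G1 X4.366 Y11.231
G1 X4.366 Y6.769
G1 X7.855 Y3.986
G1 X12.206 Y4.979
G1 X14.143 Y9.000
; layer 4
G0 Z10.286
G0 X12.857 Y9.000
G1 X11.405 Y12.015
G1 X8.142 Y12.760
G1 X5.525 Y10.674
G1 X5.525 Y7.326
G1 X8.142 Y5.240
G1 X11.405 Y5.985
G1 X12.857 Y9.000
; layer 5
G0 Z12.857
G0 X11.571 Y9.000
G1 X10.603 Y11.010
G1 X8.428 Y11.507
G1 X6.683 Y10.116
G1 X6.683 Y7.884
G1 X8.428 Y6.493
G1 X10.603 Y6.990
G1 X11.571 Y9.000
; layer 6
G0 Z15.429
G0 X10.286 Y9.000
G1 X9.802 Y10.005
G1 X8.714 Y10.253
G1 X7.842 Y9.558
G1 X7.842 Y8.442
G1 X8.714 Y7.747
G1 X9.802 Y7.995
G1 X10.286 Y9.000
M2 ; end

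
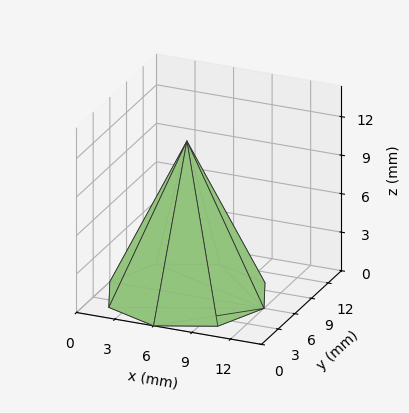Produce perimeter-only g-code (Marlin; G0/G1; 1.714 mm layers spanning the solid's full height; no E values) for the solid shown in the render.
Reading the render: the shape is a regular 8-sided pyramid, base circumscribed radius ≈ 6 mm, apex at z ≈ 12 mm (dimensions read to the nearest mm from the axis ticks). For the g-code, the solid's height is divided into equal slices at the stated Δz and each level perimeter traced with G1 moves after a G0 lift.

; perimeter-only toolpath
G21 ; units = mm
G90 ; absolute positioning
G28 ; home
; layer 1
G0 Z1.714
G0 X11.143 Y6.000
G1 X9.637 Y9.637
G1 X6.000 Y11.143
G1 X2.363 Y9.637
G1 X0.857 Y6.000
G1 X2.363 Y2.363
G1 X6.000 Y0.857
G1 X9.637 Y2.363
G1 X11.143 Y6.000
; layer 2
G0 Z3.429
G0 X10.286 Y6.000
G1 X9.031 Y9.031
G1 X6.000 Y10.286
G1 X2.969 Y9.031
G1 X1.714 Y6.000
G1 X2.969 Y2.969
G1 X6.000 Y1.714
G1 X9.031 Y2.969
G1 X10.286 Y6.000
; layer 3
G0 Z5.143
G0 X9.429 Y6.000
G1 X8.425 Y8.425
G1 X6.000 Y9.429
G1 X3.575 Y8.425
G1 X2.571 Y6.000
G1 X3.575 Y3.575
G1 X6.000 Y2.571
G1 X8.425 Y3.575
G1 X9.429 Y6.000
; layer 4
G0 Z6.857
G0 X8.571 Y6.000
G1 X7.818 Y7.818
G1 X6.000 Y8.571
G1 X4.182 Y7.818
G1 X3.429 Y6.000
G1 X4.182 Y4.182
G1 X6.000 Y3.429
G1 X7.818 Y4.182
G1 X8.571 Y6.000
; layer 5
G0 Z8.571
G0 X7.714 Y6.000
G1 X7.212 Y7.212
G1 X6.000 Y7.714
G1 X4.788 Y7.212
G1 X4.286 Y6.000
G1 X4.788 Y4.788
G1 X6.000 Y4.286
G1 X7.212 Y4.788
G1 X7.714 Y6.000
; layer 6
G0 Z10.286
G0 X6.857 Y6.000
G1 X6.606 Y6.606
G1 X6.000 Y6.857
G1 X5.394 Y6.606
G1 X5.143 Y6.000
G1 X5.394 Y5.394
G1 X6.000 Y5.143
G1 X6.606 Y5.394
G1 X6.857 Y6.000
M2 ; end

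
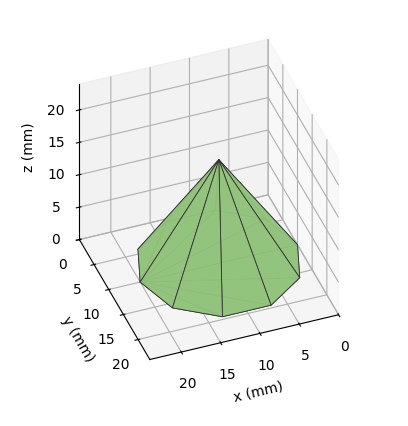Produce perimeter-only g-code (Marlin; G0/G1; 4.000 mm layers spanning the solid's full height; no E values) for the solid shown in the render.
Reading the render: the shape is a regular 10-sided pyramid, base circumscribed radius ≈ 10 mm, apex at z ≈ 16 mm (dimensions read to the nearest mm from the axis ticks). For the g-code, the solid's height is divided into equal slices at the stated Δz and each level perimeter traced with G1 moves after a G0 lift.

; perimeter-only toolpath
G21 ; units = mm
G90 ; absolute positioning
G28 ; home
; layer 1
G0 Z4.000
G0 X17.500 Y10.000
G1 X16.067 Y14.409
G1 X12.317 Y17.133
G1 X7.683 Y17.133
G1 X3.933 Y14.409
G1 X2.500 Y10.000
G1 X3.933 Y5.591
G1 X7.683 Y2.867
G1 X12.317 Y2.867
G1 X16.067 Y5.591
G1 X17.500 Y10.000
; layer 2
G0 Z8.000
G0 X15.000 Y10.000
G1 X14.045 Y12.939
G1 X11.545 Y14.755
G1 X8.455 Y14.755
G1 X5.955 Y12.939
G1 X5.000 Y10.000
G1 X5.955 Y7.061
G1 X8.455 Y5.245
G1 X11.545 Y5.245
G1 X14.045 Y7.061
G1 X15.000 Y10.000
; layer 3
G0 Z12.000
G0 X12.500 Y10.000
G1 X12.023 Y11.470
G1 X10.773 Y12.378
G1 X9.227 Y12.378
G1 X7.978 Y11.470
G1 X7.500 Y10.000
G1 X7.978 Y8.530
G1 X9.227 Y7.622
G1 X10.773 Y7.622
G1 X12.023 Y8.530
G1 X12.500 Y10.000
M2 ; end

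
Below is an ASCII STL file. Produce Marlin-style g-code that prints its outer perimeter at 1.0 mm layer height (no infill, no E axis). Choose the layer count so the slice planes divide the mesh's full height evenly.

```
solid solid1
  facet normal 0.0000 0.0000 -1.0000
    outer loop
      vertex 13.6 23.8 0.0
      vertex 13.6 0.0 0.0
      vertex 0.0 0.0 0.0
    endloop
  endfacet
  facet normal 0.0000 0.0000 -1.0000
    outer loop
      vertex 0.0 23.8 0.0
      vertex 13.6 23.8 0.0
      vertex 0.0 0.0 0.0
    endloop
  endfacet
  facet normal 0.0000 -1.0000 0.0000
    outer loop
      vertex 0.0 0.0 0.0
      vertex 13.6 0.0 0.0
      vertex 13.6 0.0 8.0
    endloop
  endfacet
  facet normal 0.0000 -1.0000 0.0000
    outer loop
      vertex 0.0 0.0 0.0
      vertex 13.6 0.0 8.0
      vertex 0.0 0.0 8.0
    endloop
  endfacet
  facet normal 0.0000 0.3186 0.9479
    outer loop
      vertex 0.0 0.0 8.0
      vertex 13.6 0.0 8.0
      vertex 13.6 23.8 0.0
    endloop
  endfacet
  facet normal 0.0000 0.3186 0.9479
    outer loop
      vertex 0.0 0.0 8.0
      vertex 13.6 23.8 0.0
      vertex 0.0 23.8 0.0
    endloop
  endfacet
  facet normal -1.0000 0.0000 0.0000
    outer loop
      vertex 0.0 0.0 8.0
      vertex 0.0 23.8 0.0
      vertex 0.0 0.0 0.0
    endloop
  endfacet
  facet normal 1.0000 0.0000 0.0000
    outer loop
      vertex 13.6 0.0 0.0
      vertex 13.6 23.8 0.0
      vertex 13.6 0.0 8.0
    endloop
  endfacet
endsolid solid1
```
; perimeter-only toolpath
G21 ; units = mm
G90 ; absolute positioning
G28 ; home
; layer 1
G0 Z1.0
G0 X0.0 Y0.0
G1 X13.6 Y0.0
G1 X13.6 Y20.8
G1 X0.0 Y20.8
G1 X0.0 Y0.0
; layer 2
G0 Z2.0
G0 X0.0 Y0.0
G1 X13.6 Y0.0
G1 X13.6 Y17.9
G1 X0.0 Y17.9
G1 X0.0 Y0.0
; layer 3
G0 Z3.0
G0 X0.0 Y0.0
G1 X13.6 Y0.0
G1 X13.6 Y14.9
G1 X0.0 Y14.9
G1 X0.0 Y0.0
; layer 4
G0 Z4.0
G0 X0.0 Y0.0
G1 X13.6 Y0.0
G1 X13.6 Y11.9
G1 X0.0 Y11.9
G1 X0.0 Y0.0
; layer 5
G0 Z5.0
G0 X0.0 Y0.0
G1 X13.6 Y0.0
G1 X13.6 Y8.9
G1 X0.0 Y8.9
G1 X0.0 Y0.0
; layer 6
G0 Z6.0
G0 X0.0 Y0.0
G1 X13.6 Y0.0
G1 X13.6 Y6.0
G1 X0.0 Y6.0
G1 X0.0 Y0.0
; layer 7
G0 Z7.0
G0 X0.0 Y0.0
G1 X13.6 Y0.0
G1 X13.6 Y3.0
G1 X0.0 Y3.0
G1 X0.0 Y0.0
M2 ; end

The solid is a wedge (ramp): 13.6 × 23.8 mm base, rising to 8 mm along the y=0 edge and sloping linearly to z=0 at y=23.8. Slicing at Δz = 1.0 mm — 8 equal slices spanning the solid's height, so layer i sits at z = i·h/8 — gives 7 non-empty perimeters. Each is a 4-segment closed polygon; G0 lifts to the layer z and rapids to the start vertex, then G1 traces the edges. The cross-section shrinks linearly with z (the slice at the apex is degenerate and omitted).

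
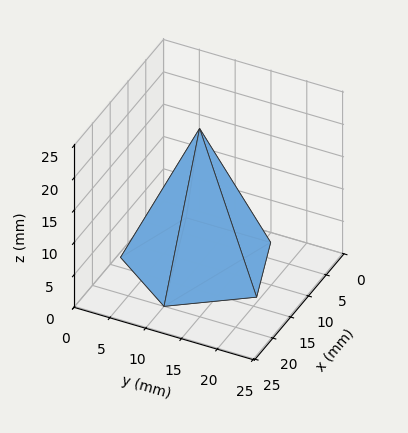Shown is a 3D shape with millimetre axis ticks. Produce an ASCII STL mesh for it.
Reading the render: the shape is a regular 5-sided pyramid, base circumscribed radius ≈ 10 mm, apex at z ≈ 21 mm (dimensions read to the nearest mm from the axis ticks). For the STL, each face is triangulated and given an outward normal.

solid part
  facet normal 0.0000 0.0000 -1.0000
    outer loop
      vertex 1.9 15.9 0.0
      vertex 13.1 19.5 0.0
      vertex 20.0 10.0 0.0
    endloop
  endfacet
  facet normal 0.0000 0.0000 -1.0000
    outer loop
      vertex 1.9 4.1 0.0
      vertex 1.9 15.9 0.0
      vertex 20.0 10.0 0.0
    endloop
  endfacet
  facet normal 0.0000 0.0000 -1.0000
    outer loop
      vertex 13.1 0.5 0.0
      vertex 1.9 4.1 0.0
      vertex 20.0 10.0 0.0
    endloop
  endfacet
  facet normal 0.7550 0.5484 0.3595
    outer loop
      vertex 20.0 10.0 0.0
      vertex 13.1 19.5 0.0
      vertex 10.0 10.0 21.0
    endloop
  endfacet
  facet normal -0.2855 0.8883 0.3597
    outer loop
      vertex 13.1 19.5 0.0
      vertex 1.9 15.9 0.0
      vertex 10.0 10.0 21.0
    endloop
  endfacet
  facet normal -0.9330 0.0000 0.3599
    outer loop
      vertex 1.9 15.9 0.0
      vertex 1.9 4.1 0.0
      vertex 10.0 10.0 21.0
    endloop
  endfacet
  facet normal -0.2855 -0.8883 0.3597
    outer loop
      vertex 1.9 4.1 0.0
      vertex 13.1 0.5 0.0
      vertex 10.0 10.0 21.0
    endloop
  endfacet
  facet normal 0.7550 -0.5484 0.3595
    outer loop
      vertex 13.1 0.5 0.0
      vertex 20.0 10.0 0.0
      vertex 10.0 10.0 21.0
    endloop
  endfacet
endsolid part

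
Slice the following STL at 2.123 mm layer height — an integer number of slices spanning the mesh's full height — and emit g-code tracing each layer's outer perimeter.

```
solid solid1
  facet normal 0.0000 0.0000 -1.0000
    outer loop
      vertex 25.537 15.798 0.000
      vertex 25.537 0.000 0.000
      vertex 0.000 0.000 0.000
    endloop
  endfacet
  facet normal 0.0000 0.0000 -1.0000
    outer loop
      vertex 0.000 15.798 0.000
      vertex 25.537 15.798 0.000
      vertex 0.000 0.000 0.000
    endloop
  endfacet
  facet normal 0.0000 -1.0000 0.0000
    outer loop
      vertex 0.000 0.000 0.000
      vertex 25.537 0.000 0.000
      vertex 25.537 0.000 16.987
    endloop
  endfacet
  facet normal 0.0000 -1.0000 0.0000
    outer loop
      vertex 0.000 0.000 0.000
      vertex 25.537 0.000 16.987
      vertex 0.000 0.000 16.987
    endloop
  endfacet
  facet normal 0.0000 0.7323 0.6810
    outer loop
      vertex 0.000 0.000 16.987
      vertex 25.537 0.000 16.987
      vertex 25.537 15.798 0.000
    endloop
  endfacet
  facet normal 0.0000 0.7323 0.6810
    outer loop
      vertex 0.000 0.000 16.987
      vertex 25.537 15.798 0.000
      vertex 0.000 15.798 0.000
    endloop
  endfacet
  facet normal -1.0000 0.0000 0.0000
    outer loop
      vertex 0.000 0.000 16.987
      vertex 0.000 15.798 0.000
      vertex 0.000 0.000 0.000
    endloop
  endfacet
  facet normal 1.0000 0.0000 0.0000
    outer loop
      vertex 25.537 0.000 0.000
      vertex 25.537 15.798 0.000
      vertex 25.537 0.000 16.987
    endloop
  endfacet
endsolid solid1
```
; perimeter-only toolpath
G21 ; units = mm
G90 ; absolute positioning
G28 ; home
; layer 1
G0 Z2.123
G0 X0.000 Y0.000
G1 X25.537 Y0.000
G1 X25.537 Y13.823
G1 X0.000 Y13.823
G1 X0.000 Y0.000
; layer 2
G0 Z4.247
G0 X0.000 Y0.000
G1 X25.537 Y0.000
G1 X25.537 Y11.848
G1 X0.000 Y11.848
G1 X0.000 Y0.000
; layer 3
G0 Z6.370
G0 X0.000 Y0.000
G1 X25.537 Y0.000
G1 X25.537 Y9.874
G1 X0.000 Y9.874
G1 X0.000 Y0.000
; layer 4
G0 Z8.493
G0 X0.000 Y0.000
G1 X25.537 Y0.000
G1 X25.537 Y7.899
G1 X0.000 Y7.899
G1 X0.000 Y0.000
; layer 5
G0 Z10.617
G0 X0.000 Y0.000
G1 X25.537 Y0.000
G1 X25.537 Y5.924
G1 X0.000 Y5.924
G1 X0.000 Y0.000
; layer 6
G0 Z12.740
G0 X0.000 Y0.000
G1 X25.537 Y0.000
G1 X25.537 Y3.950
G1 X0.000 Y3.950
G1 X0.000 Y0.000
; layer 7
G0 Z14.864
G0 X0.000 Y0.000
G1 X25.537 Y0.000
G1 X25.537 Y1.975
G1 X0.000 Y1.975
G1 X0.000 Y0.000
M2 ; end

The solid is a wedge (ramp): 25.5 × 15.8 mm base, rising to 17 mm along the y=0 edge and sloping linearly to z=0 at y=15.8. Slicing at Δz = 2.123 mm — 8 equal slices spanning the solid's height, so layer i sits at z = i·h/8 — gives 7 non-empty perimeters. Each is a 4-segment closed polygon; G0 lifts to the layer z and rapids to the start vertex, then G1 traces the edges. The cross-section shrinks linearly with z (the slice at the apex is degenerate and omitted).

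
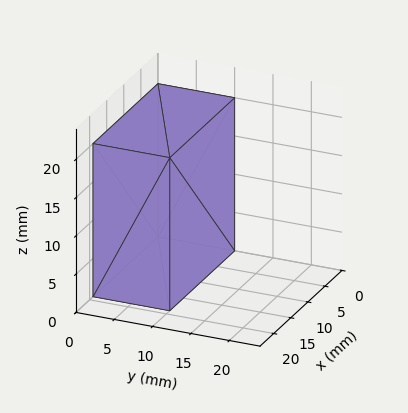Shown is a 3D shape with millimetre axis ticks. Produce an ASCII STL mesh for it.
Reading the render: the shape is a rectangular box, roughly 19 × 10 mm footprint and 20 mm tall (dimensions read to the nearest mm from the axis ticks). For the STL, each face is triangulated and given an outward normal.

solid part
  facet normal 0.0000 0.0000 -1.0000
    outer loop
      vertex 19.0 10.0 0.0
      vertex 19.0 0.0 0.0
      vertex 0.0 0.0 0.0
    endloop
  endfacet
  facet normal 0.0000 0.0000 -1.0000
    outer loop
      vertex 0.0 10.0 0.0
      vertex 19.0 10.0 0.0
      vertex 0.0 0.0 0.0
    endloop
  endfacet
  facet normal 0.0000 0.0000 1.0000
    outer loop
      vertex 0.0 0.0 20.0
      vertex 19.0 0.0 20.0
      vertex 19.0 10.0 20.0
    endloop
  endfacet
  facet normal 0.0000 0.0000 1.0000
    outer loop
      vertex 0.0 0.0 20.0
      vertex 19.0 10.0 20.0
      vertex 0.0 10.0 20.0
    endloop
  endfacet
  facet normal 0.0000 -1.0000 0.0000
    outer loop
      vertex 0.0 0.0 0.0
      vertex 19.0 0.0 0.0
      vertex 19.0 0.0 20.0
    endloop
  endfacet
  facet normal 0.0000 -1.0000 0.0000
    outer loop
      vertex 0.0 0.0 0.0
      vertex 19.0 0.0 20.0
      vertex 0.0 0.0 20.0
    endloop
  endfacet
  facet normal 0.0000 1.0000 0.0000
    outer loop
      vertex 19.0 10.0 20.0
      vertex 19.0 10.0 0.0
      vertex 0.0 10.0 0.0
    endloop
  endfacet
  facet normal 0.0000 1.0000 0.0000
    outer loop
      vertex 0.0 10.0 20.0
      vertex 19.0 10.0 20.0
      vertex 0.0 10.0 0.0
    endloop
  endfacet
  facet normal -1.0000 0.0000 0.0000
    outer loop
      vertex 0.0 10.0 20.0
      vertex 0.0 10.0 0.0
      vertex 0.0 0.0 0.0
    endloop
  endfacet
  facet normal -1.0000 0.0000 0.0000
    outer loop
      vertex 0.0 0.0 20.0
      vertex 0.0 10.0 20.0
      vertex 0.0 0.0 0.0
    endloop
  endfacet
  facet normal 1.0000 0.0000 0.0000
    outer loop
      vertex 19.0 0.0 0.0
      vertex 19.0 10.0 0.0
      vertex 19.0 10.0 20.0
    endloop
  endfacet
  facet normal 1.0000 0.0000 0.0000
    outer loop
      vertex 19.0 0.0 0.0
      vertex 19.0 10.0 20.0
      vertex 19.0 0.0 20.0
    endloop
  endfacet
endsolid part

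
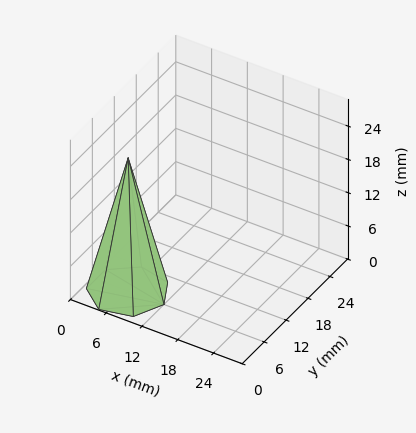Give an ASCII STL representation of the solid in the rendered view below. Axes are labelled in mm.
Reading the render: the shape is a regular 7-sided pyramid, base circumscribed radius ≈ 6 mm, apex at z ≈ 24 mm (dimensions read to the nearest mm from the axis ticks). For the STL, each face is triangulated and given an outward normal.

solid part
  facet normal 0.0000 0.0000 -1.0000
    outer loop
      vertex 4.665 11.850 0.000
      vertex 9.741 10.691 0.000
      vertex 12.000 6.000 0.000
    endloop
  endfacet
  facet normal 0.0000 0.0000 -1.0000
    outer loop
      vertex 0.594 8.603 0.000
      vertex 4.665 11.850 0.000
      vertex 12.000 6.000 0.000
    endloop
  endfacet
  facet normal 0.0000 0.0000 -1.0000
    outer loop
      vertex 0.594 3.397 0.000
      vertex 0.594 8.603 0.000
      vertex 12.000 6.000 0.000
    endloop
  endfacet
  facet normal 0.0000 0.0000 -1.0000
    outer loop
      vertex 4.665 0.150 0.000
      vertex 0.594 3.397 0.000
      vertex 12.000 6.000 0.000
    endloop
  endfacet
  facet normal 0.0000 0.0000 -1.0000
    outer loop
      vertex 9.741 1.309 0.000
      vertex 4.665 0.150 0.000
      vertex 12.000 6.000 0.000
    endloop
  endfacet
  facet normal 0.8790 0.4233 0.2197
    outer loop
      vertex 12.000 6.000 0.000
      vertex 9.741 10.691 0.000
      vertex 6.000 6.000 24.000
    endloop
  endfacet
  facet normal 0.2172 0.9511 0.2197
    outer loop
      vertex 9.741 10.691 0.000
      vertex 4.665 11.850 0.000
      vertex 6.000 6.000 24.000
    endloop
  endfacet
  facet normal -0.6083 0.7627 0.2197
    outer loop
      vertex 4.665 11.850 0.000
      vertex 0.594 8.603 0.000
      vertex 6.000 6.000 24.000
    endloop
  endfacet
  facet normal -0.9756 0.0000 0.2197
    outer loop
      vertex 0.594 8.603 0.000
      vertex 0.594 3.397 0.000
      vertex 6.000 6.000 24.000
    endloop
  endfacet
  facet normal -0.6083 -0.7627 0.2197
    outer loop
      vertex 0.594 3.397 0.000
      vertex 4.665 0.150 0.000
      vertex 6.000 6.000 24.000
    endloop
  endfacet
  facet normal 0.2172 -0.9511 0.2197
    outer loop
      vertex 4.665 0.150 0.000
      vertex 9.741 1.309 0.000
      vertex 6.000 6.000 24.000
    endloop
  endfacet
  facet normal 0.8790 -0.4233 0.2197
    outer loop
      vertex 9.741 1.309 0.000
      vertex 12.000 6.000 0.000
      vertex 6.000 6.000 24.000
    endloop
  endfacet
endsolid part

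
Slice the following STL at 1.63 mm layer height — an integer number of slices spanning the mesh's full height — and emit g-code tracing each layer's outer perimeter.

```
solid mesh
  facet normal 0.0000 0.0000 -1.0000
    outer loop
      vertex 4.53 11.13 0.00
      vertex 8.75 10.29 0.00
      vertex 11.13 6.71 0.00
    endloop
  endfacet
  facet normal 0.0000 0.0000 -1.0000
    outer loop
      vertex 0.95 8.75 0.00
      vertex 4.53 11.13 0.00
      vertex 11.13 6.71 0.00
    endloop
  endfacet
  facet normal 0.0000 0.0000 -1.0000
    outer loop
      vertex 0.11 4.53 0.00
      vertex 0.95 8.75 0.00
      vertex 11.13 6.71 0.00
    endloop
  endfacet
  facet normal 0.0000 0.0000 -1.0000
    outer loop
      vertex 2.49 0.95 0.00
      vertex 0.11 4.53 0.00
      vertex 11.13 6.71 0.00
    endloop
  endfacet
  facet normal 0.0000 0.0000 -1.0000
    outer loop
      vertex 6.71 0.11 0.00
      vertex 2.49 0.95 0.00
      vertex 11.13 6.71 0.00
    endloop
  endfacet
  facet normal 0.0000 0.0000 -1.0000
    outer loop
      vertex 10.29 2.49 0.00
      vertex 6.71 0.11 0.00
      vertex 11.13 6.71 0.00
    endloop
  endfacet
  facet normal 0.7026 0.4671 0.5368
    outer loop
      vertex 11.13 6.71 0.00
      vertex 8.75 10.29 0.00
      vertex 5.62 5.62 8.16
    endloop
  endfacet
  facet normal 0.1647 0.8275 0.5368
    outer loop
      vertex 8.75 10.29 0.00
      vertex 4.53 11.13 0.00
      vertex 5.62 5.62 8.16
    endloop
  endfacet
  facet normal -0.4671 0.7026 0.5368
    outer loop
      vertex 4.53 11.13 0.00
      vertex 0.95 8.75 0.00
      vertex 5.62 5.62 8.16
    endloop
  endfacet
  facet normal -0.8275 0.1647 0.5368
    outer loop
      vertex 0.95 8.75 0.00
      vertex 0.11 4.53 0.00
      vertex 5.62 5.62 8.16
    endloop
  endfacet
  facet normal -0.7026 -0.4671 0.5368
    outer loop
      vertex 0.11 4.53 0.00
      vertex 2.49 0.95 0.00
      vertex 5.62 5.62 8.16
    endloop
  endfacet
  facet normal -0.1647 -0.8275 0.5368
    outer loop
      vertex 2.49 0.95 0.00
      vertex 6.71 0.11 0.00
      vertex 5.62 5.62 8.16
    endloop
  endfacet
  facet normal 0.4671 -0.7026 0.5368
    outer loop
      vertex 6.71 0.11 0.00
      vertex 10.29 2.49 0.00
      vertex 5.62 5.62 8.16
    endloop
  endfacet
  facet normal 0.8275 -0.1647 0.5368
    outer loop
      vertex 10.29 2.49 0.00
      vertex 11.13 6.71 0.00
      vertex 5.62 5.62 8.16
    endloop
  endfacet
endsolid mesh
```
; perimeter-only toolpath
G21 ; units = mm
G90 ; absolute positioning
G28 ; home
; layer 1
G0 Z1.63
G0 X10.03 Y6.49
G1 X8.12 Y9.36
G1 X4.75 Y10.03
G1 X1.88 Y8.12
G1 X1.21 Y4.75
G1 X3.12 Y1.88
G1 X6.49 Y1.21
G1 X9.36 Y3.12
G1 X10.03 Y6.49
; layer 2
G0 Z3.26
G0 X8.93 Y6.27
G1 X7.50 Y8.42
G1 X4.97 Y8.93
G1 X2.82 Y7.50
G1 X2.31 Y4.97
G1 X3.74 Y2.82
G1 X6.27 Y2.31
G1 X8.42 Y3.74
G1 X8.93 Y6.27
; layer 3
G0 Z4.90
G0 X7.82 Y6.06
G1 X6.87 Y7.49
G1 X5.18 Y7.82
G1 X3.75 Y6.87
G1 X3.42 Y5.18
G1 X4.37 Y3.75
G1 X6.06 Y3.42
G1 X7.49 Y4.37
G1 X7.82 Y6.06
; layer 4
G0 Z6.53
G0 X6.72 Y5.84
G1 X6.25 Y6.55
G1 X5.40 Y6.72
G1 X4.69 Y6.25
G1 X4.52 Y5.40
G1 X4.99 Y4.69
G1 X5.84 Y4.52
G1 X6.55 Y4.99
G1 X6.72 Y5.84
M2 ; end

The solid is a regular 8-sided pyramid, base circumscribed radius ≈ 5.62 mm, apex at z ≈ 8.16 mm. Slicing at Δz = 1.63 mm — 5 equal slices spanning the solid's height, so layer i sits at z = i·h/5 — gives 4 non-empty perimeters. Each is a 8-segment closed polygon; G0 lifts to the layer z and rapids to the start vertex, then G1 traces the edges. The cross-section shrinks linearly with z (the slice at the apex is degenerate and omitted).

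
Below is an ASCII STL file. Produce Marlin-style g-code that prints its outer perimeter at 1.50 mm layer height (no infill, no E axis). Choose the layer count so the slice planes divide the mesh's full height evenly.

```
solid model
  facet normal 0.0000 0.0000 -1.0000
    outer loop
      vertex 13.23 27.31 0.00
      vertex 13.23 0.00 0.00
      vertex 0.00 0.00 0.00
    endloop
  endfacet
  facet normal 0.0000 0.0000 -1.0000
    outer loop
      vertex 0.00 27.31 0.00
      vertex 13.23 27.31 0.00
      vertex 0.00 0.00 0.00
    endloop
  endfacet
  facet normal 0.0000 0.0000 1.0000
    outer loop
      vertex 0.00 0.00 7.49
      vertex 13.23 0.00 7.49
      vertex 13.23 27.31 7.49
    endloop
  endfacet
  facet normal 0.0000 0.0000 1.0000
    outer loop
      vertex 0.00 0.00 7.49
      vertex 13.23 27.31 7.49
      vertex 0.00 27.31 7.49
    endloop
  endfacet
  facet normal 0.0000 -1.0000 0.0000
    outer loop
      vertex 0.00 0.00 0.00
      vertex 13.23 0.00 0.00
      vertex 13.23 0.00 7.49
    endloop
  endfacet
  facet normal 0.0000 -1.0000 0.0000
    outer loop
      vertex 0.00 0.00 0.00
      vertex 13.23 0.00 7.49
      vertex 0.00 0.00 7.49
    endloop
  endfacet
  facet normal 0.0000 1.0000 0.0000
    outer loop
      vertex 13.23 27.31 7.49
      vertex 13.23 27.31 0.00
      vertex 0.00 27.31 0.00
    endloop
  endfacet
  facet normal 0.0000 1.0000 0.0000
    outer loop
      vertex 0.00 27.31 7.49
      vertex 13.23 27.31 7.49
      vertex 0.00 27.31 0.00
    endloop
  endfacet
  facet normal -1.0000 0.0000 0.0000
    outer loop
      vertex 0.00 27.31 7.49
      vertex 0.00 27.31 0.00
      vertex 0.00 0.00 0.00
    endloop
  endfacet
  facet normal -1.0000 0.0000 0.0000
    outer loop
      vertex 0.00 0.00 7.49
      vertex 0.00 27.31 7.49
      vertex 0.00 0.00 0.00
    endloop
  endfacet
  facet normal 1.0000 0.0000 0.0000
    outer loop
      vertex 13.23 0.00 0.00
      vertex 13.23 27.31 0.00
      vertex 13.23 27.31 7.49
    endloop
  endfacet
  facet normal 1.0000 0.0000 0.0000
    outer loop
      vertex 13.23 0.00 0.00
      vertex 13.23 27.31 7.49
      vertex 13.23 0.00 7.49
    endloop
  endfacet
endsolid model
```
; perimeter-only toolpath
G21 ; units = mm
G90 ; absolute positioning
G28 ; home
; layer 1
G0 Z1.50
G0 X0.00 Y0.00
G1 X13.23 Y0.00
G1 X13.23 Y27.31
G1 X0.00 Y27.31
G1 X0.00 Y0.00
; layer 2
G0 Z3.00
G0 X0.00 Y0.00
G1 X13.23 Y0.00
G1 X13.23 Y27.31
G1 X0.00 Y27.31
G1 X0.00 Y0.00
; layer 3
G0 Z4.49
G0 X0.00 Y0.00
G1 X13.23 Y0.00
G1 X13.23 Y27.31
G1 X0.00 Y27.31
G1 X0.00 Y0.00
; layer 4
G0 Z5.99
G0 X0.00 Y0.00
G1 X13.23 Y0.00
G1 X13.23 Y27.31
G1 X0.00 Y27.31
G1 X0.00 Y0.00
; layer 5
G0 Z7.49
G0 X0.00 Y0.00
G1 X13.23 Y0.00
G1 X13.23 Y27.31
G1 X0.00 Y27.31
G1 X0.00 Y0.00
M2 ; end

The solid is a rectangular box, roughly 13.2 × 27.3 mm footprint and 7.49 mm tall. Slicing at Δz = 1.50 mm — 5 equal slices spanning the solid's height, so layer i sits at z = i·h/5 — gives 5 non-empty perimeters. Each is a 4-segment closed polygon; G0 lifts to the layer z and rapids to the start vertex, then G1 traces the edges.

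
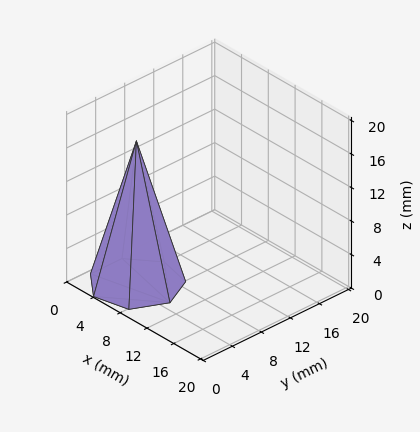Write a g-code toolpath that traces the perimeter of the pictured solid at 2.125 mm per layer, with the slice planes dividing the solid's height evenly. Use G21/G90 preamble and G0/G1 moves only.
Reading the render: the shape is a regular 7-sided pyramid, base circumscribed radius ≈ 5 mm, apex at z ≈ 17 mm (dimensions read to the nearest mm from the axis ticks). For the g-code, the solid's height is divided into equal slices at the stated Δz and each level perimeter traced with G1 moves after a G0 lift.

; perimeter-only toolpath
G21 ; units = mm
G90 ; absolute positioning
G28 ; home
; layer 1
G0 Z2.125
G0 X9.375 Y5.000
G1 X7.727 Y8.420
G1 X4.026 Y9.266
G1 X1.058 Y6.898
G1 X1.058 Y3.102
G1 X4.026 Y0.734
G1 X7.727 Y1.580
G1 X9.375 Y5.000
; layer 2
G0 Z4.250
G0 X8.750 Y5.000
G1 X7.338 Y7.932
G1 X4.165 Y8.656
G1 X1.621 Y6.627
G1 X1.621 Y3.373
G1 X4.165 Y1.344
G1 X7.338 Y2.068
G1 X8.750 Y5.000
; layer 3
G0 Z6.375
G0 X8.125 Y5.000
G1 X6.948 Y7.443
G1 X4.304 Y8.047
G1 X2.184 Y6.356
G1 X2.184 Y3.644
G1 X4.304 Y1.953
G1 X6.948 Y2.557
G1 X8.125 Y5.000
; layer 4
G0 Z8.500
G0 X7.500 Y5.000
G1 X6.559 Y6.955
G1 X4.444 Y7.438
G1 X2.748 Y6.085
G1 X2.748 Y3.915
G1 X4.444 Y2.562
G1 X6.559 Y3.046
G1 X7.500 Y5.000
; layer 5
G0 Z10.625
G0 X6.875 Y5.000
G1 X6.169 Y6.466
G1 X4.583 Y6.828
G1 X3.311 Y5.813
G1 X3.311 Y4.187
G1 X4.583 Y3.172
G1 X6.169 Y3.534
G1 X6.875 Y5.000
; layer 6
G0 Z12.750
G0 X6.250 Y5.000
G1 X5.779 Y5.977
G1 X4.722 Y6.219
G1 X3.874 Y5.542
G1 X3.874 Y4.458
G1 X4.722 Y3.781
G1 X5.779 Y4.023
G1 X6.250 Y5.000
; layer 7
G0 Z14.875
G0 X5.625 Y5.000
G1 X5.390 Y5.489
G1 X4.861 Y5.609
G1 X4.437 Y5.271
G1 X4.437 Y4.729
G1 X4.861 Y4.391
G1 X5.390 Y4.511
G1 X5.625 Y5.000
M2 ; end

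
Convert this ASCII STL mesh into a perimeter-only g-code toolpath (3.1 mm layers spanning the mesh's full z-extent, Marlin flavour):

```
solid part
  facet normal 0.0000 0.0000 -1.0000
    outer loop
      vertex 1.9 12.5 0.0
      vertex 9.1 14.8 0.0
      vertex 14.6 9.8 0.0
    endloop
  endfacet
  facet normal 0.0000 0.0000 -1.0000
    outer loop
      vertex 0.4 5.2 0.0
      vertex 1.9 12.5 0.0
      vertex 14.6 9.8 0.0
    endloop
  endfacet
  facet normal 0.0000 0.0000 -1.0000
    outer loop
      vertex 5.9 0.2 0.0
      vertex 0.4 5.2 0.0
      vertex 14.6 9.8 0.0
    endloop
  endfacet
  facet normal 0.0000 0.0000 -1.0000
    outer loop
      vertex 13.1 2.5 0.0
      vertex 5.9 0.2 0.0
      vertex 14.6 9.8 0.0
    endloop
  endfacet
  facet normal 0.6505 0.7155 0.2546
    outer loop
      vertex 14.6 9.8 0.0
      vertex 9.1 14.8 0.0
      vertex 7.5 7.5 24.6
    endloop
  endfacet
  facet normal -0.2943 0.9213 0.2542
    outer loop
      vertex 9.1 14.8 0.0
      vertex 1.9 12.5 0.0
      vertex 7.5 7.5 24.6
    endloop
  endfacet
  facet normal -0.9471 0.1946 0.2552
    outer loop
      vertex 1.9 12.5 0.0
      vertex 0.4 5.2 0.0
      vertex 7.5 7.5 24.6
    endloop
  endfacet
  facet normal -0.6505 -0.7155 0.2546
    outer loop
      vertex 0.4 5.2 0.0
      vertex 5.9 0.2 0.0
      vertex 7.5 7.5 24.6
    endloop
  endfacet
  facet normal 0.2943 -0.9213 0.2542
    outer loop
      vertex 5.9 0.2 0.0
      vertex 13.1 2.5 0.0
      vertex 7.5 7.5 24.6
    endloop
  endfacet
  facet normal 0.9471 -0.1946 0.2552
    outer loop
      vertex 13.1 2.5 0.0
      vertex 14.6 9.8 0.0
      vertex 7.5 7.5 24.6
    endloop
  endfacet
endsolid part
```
; perimeter-only toolpath
G21 ; units = mm
G90 ; absolute positioning
G28 ; home
; layer 1
G0 Z3.1
G0 X13.7 Y9.5
G1 X8.9 Y13.9
G1 X2.6 Y11.9
G1 X1.3 Y5.5
G1 X6.1 Y1.1
G1 X12.4 Y3.1
G1 X13.7 Y9.5
; layer 2
G0 Z6.2
G0 X12.8 Y9.2
G1 X8.7 Y13.0
G1 X3.3 Y11.2
G1 X2.2 Y5.8
G1 X6.3 Y2.0
G1 X11.7 Y3.8
G1 X12.8 Y9.2
; layer 3
G0 Z9.2
G0 X11.9 Y8.9
G1 X8.5 Y12.1
G1 X4.0 Y10.6
G1 X3.1 Y6.1
G1 X6.5 Y2.9
G1 X11.0 Y4.4
G1 X11.9 Y8.9
; layer 4
G0 Z12.3
G0 X11.1 Y8.7
G1 X8.3 Y11.2
G1 X4.7 Y10.0
G1 X4.0 Y6.3
G1 X6.7 Y3.9
G1 X10.3 Y5.0
G1 X11.1 Y8.7
; layer 5
G0 Z15.4
G0 X10.2 Y8.4
G1 X8.1 Y10.2
G1 X5.4 Y9.4
G1 X4.8 Y6.6
G1 X6.9 Y4.8
G1 X9.6 Y5.6
G1 X10.2 Y8.4
; layer 6
G0 Z18.5
G0 X9.3 Y8.1
G1 X7.9 Y9.3
G1 X6.1 Y8.8
G1 X5.7 Y6.9
G1 X7.1 Y5.7
G1 X8.9 Y6.3
G1 X9.3 Y8.1
; layer 7
G0 Z21.5
G0 X8.4 Y7.8
G1 X7.7 Y8.4
G1 X6.8 Y8.1
G1 X6.6 Y7.2
G1 X7.3 Y6.6
G1 X8.2 Y6.9
G1 X8.4 Y7.8
M2 ; end

The solid is a regular 6-sided pyramid, base circumscribed radius ≈ 7.5 mm, apex at z ≈ 24.6 mm. Slicing at Δz = 3.1 mm — 8 equal slices spanning the solid's height, so layer i sits at z = i·h/8 — gives 7 non-empty perimeters. Each is a 6-segment closed polygon; G0 lifts to the layer z and rapids to the start vertex, then G1 traces the edges. The cross-section shrinks linearly with z (the slice at the apex is degenerate and omitted).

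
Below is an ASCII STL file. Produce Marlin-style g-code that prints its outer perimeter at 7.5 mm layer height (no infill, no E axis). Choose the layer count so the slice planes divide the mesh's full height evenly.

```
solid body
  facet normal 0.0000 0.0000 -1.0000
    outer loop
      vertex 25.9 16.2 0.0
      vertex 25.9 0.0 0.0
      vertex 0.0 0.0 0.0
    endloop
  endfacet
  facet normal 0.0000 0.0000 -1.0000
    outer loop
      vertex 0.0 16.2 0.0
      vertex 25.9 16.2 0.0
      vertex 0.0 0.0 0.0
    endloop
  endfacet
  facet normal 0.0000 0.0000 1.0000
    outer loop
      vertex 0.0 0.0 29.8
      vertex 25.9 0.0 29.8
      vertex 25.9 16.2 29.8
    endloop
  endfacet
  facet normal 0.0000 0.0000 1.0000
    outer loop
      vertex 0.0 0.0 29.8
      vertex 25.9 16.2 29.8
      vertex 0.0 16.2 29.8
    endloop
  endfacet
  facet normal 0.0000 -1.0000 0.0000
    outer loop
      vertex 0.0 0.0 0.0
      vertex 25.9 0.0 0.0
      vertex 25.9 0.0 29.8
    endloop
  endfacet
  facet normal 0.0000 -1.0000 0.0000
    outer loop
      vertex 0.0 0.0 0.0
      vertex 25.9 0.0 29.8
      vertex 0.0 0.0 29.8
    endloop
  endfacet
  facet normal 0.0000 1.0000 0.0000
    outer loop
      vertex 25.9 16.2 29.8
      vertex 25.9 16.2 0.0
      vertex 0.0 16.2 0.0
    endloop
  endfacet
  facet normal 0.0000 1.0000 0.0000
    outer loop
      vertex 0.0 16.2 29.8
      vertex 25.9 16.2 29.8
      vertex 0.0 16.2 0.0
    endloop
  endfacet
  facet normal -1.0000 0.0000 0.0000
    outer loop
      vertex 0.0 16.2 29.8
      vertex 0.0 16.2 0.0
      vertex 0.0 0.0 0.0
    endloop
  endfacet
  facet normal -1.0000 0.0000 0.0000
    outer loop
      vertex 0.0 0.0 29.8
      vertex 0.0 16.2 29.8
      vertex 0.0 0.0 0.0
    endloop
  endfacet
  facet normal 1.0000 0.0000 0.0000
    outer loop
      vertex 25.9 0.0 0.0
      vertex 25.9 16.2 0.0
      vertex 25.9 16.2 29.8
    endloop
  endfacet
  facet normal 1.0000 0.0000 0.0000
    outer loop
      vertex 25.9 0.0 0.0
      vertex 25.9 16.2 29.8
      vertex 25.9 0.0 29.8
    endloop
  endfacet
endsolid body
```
; perimeter-only toolpath
G21 ; units = mm
G90 ; absolute positioning
G28 ; home
; layer 1
G0 Z7.5
G0 X0.0 Y0.0
G1 X25.9 Y0.0
G1 X25.9 Y16.2
G1 X0.0 Y16.2
G1 X0.0 Y0.0
; layer 2
G0 Z14.9
G0 X0.0 Y0.0
G1 X25.9 Y0.0
G1 X25.9 Y16.2
G1 X0.0 Y16.2
G1 X0.0 Y0.0
; layer 3
G0 Z22.4
G0 X0.0 Y0.0
G1 X25.9 Y0.0
G1 X25.9 Y16.2
G1 X0.0 Y16.2
G1 X0.0 Y0.0
; layer 4
G0 Z29.8
G0 X0.0 Y0.0
G1 X25.9 Y0.0
G1 X25.9 Y16.2
G1 X0.0 Y16.2
G1 X0.0 Y0.0
M2 ; end

The solid is a rectangular box, roughly 25.9 × 16.2 mm footprint and 29.8 mm tall. Slicing at Δz = 7.5 mm — 4 equal slices spanning the solid's height, so layer i sits at z = i·h/4 — gives 4 non-empty perimeters. Each is a 4-segment closed polygon; G0 lifts to the layer z and rapids to the start vertex, then G1 traces the edges.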